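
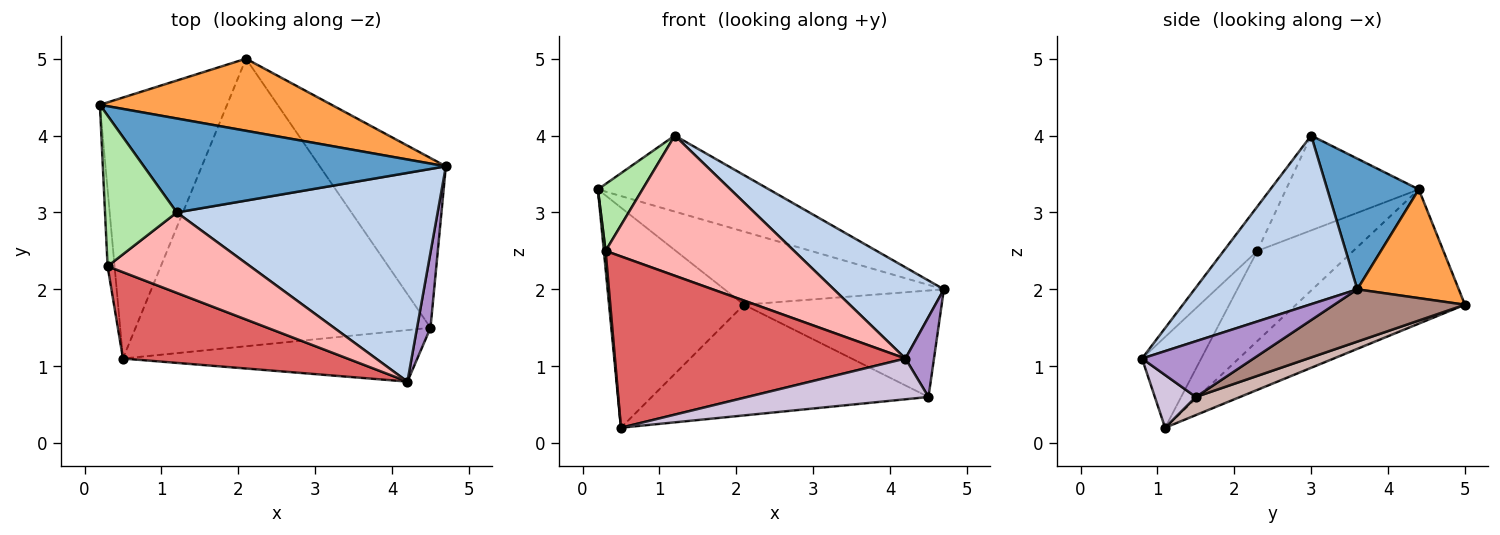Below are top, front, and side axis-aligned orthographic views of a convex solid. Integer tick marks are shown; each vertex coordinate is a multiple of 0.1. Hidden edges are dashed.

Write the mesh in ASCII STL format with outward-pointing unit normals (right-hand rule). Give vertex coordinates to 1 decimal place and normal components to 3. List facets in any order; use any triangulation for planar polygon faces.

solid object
 facet normal 0.319 0.596 0.737
  outer loop
   vertex 1.2 3.0 4.0
   vertex 4.7 3.6 2.0
   vertex 0.2 4.4 3.3
  endloop
 endfacet
 facet normal 0.510 -0.344 0.788
  outer loop
   vertex 4.2 0.8 1.1
   vertex 4.7 3.6 2.0
   vertex 1.2 3.0 4.0
  endloop
 endfacet
 facet normal 0.313 0.676 0.667
  outer loop
   vertex 2.1 5.0 1.8
   vertex 0.2 4.4 3.3
   vertex 4.7 3.6 2.0
  endloop
 endfacet
 facet normal -0.628 0.502 -0.595
  outer loop
   vertex 2.1 5.0 1.8
   vertex 0.5 1.1 0.2
   vertex 0.2 4.4 3.3
  endloop
 endfacet
 facet normal -0.997 -0.018 -0.077
  outer loop
   vertex 0.3 2.3 2.5
   vertex 0.2 4.4 3.3
   vertex 0.5 1.1 0.2
  endloop
 endfacet
 facet normal -0.770 -0.259 0.583
  outer loop
   vertex 0.3 2.3 2.5
   vertex 1.2 3.0 4.0
   vertex 0.2 4.4 3.3
  endloop
 endfacet
 facet normal -0.179 -0.879 0.443
  outer loop
   vertex 0.3 2.3 2.5
   vertex 0.5 1.1 0.2
   vertex 4.2 0.8 1.1
  endloop
 endfacet
 facet normal -0.153 -0.857 0.492
  outer loop
   vertex 0.3 2.3 2.5
   vertex 4.2 0.8 1.1
   vertex 1.2 3.0 4.0
  endloop
 endfacet
 facet normal 0.943 -0.242 0.228
  outer loop
   vertex 4.5 1.5 0.6
   vertex 4.7 3.6 2.0
   vertex 4.2 0.8 1.1
  endloop
 endfacet
 facet normal 0.139 -0.614 -0.777
  outer loop
   vertex 4.5 1.5 0.6
   vertex 4.2 0.8 1.1
   vertex 0.5 1.1 0.2
  endloop
 endfacet
 facet normal 0.331 0.501 -0.799
  outer loop
   vertex 4.5 1.5 0.6
   vertex 2.1 5.0 1.8
   vertex 4.7 3.6 2.0
  endloop
 endfacet
 facet normal 0.057 0.359 -0.932
  outer loop
   vertex 4.5 1.5 0.6
   vertex 0.5 1.1 0.2
   vertex 2.1 5.0 1.8
  endloop
 endfacet
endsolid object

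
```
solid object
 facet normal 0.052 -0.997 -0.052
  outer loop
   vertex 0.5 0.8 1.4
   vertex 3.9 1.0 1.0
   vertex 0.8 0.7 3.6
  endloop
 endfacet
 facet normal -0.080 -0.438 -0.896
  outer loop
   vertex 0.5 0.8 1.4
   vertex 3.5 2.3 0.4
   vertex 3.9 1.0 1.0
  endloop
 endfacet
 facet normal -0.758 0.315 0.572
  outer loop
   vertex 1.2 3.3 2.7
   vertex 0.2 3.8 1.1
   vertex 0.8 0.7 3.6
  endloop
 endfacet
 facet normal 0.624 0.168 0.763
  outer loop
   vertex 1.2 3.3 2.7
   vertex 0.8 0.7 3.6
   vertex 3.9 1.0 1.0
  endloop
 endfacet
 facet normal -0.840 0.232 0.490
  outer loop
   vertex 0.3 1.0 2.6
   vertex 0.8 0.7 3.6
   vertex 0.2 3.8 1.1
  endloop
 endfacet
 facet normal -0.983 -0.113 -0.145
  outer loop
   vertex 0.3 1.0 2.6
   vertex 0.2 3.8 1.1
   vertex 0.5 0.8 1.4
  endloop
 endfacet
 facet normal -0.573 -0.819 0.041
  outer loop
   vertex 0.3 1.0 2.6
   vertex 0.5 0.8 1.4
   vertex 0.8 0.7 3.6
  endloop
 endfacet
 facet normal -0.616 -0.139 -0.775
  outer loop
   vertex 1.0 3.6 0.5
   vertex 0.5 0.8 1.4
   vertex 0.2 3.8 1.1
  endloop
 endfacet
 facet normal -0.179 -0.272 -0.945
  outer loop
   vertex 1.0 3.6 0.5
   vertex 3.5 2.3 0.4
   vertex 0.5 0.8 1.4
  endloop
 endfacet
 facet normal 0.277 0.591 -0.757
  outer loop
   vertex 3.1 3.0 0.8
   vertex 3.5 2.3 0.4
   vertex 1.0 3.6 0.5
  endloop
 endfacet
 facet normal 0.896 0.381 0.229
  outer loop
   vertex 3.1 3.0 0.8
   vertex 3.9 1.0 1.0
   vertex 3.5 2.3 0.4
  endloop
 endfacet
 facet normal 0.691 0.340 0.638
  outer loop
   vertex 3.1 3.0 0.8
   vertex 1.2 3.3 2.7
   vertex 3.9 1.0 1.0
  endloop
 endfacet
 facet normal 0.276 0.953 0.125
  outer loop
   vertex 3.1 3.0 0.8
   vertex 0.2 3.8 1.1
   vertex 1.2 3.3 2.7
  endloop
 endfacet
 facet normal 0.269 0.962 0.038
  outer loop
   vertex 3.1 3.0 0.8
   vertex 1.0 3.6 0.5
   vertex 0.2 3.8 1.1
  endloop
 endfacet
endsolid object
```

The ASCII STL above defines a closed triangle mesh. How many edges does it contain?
21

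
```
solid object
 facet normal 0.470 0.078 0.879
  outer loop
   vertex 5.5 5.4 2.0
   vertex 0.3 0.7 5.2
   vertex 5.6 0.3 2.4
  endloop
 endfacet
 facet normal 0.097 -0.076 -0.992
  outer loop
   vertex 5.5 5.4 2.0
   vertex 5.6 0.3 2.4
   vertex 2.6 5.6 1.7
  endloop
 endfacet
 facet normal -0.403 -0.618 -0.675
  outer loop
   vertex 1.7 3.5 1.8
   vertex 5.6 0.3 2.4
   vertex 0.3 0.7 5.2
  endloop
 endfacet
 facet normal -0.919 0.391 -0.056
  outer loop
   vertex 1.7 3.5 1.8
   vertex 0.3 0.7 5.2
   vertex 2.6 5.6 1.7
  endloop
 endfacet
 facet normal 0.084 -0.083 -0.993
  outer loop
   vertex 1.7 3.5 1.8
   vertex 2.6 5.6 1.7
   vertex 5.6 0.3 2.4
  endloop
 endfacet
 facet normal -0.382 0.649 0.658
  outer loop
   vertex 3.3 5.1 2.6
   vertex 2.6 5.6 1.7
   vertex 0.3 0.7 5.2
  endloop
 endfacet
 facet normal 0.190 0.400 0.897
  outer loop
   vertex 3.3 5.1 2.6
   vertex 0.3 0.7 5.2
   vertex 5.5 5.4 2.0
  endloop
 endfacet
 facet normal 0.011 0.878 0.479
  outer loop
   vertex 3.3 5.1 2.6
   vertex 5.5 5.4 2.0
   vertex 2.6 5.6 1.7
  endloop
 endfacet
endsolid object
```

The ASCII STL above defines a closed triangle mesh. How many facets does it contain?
8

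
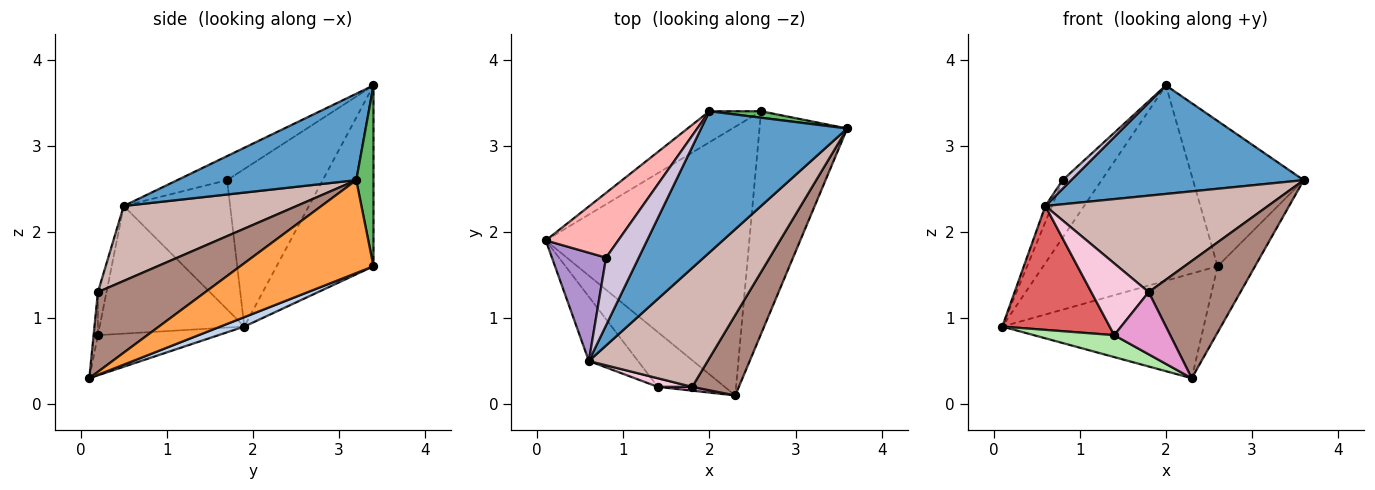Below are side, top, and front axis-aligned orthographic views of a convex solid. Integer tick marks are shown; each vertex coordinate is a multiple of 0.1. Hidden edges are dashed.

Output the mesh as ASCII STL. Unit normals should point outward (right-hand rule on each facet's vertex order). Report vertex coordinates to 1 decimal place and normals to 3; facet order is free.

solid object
 facet normal 0.425 -0.552 0.718
  outer loop
   vertex 0.6 0.5 2.3
   vertex 3.6 3.2 2.6
   vertex 2.0 3.4 3.7
  endloop
 endfacet
 facet normal 0.043 0.363 -0.931
  outer loop
   vertex 2.6 3.4 1.6
   vertex 2.3 0.1 0.3
   vertex 0.1 1.9 0.9
  endloop
 endfacet
 facet normal 0.713 0.200 -0.672
  outer loop
   vertex 2.6 3.4 1.6
   vertex 3.6 3.2 2.6
   vertex 2.3 0.1 0.3
  endloop
 endfacet
 facet normal -0.481 0.866 -0.137
  outer loop
   vertex 2.6 3.4 1.6
   vertex 0.1 1.9 0.9
   vertex 2.0 3.4 3.7
  endloop
 endfacet
 facet normal 0.154 0.987 0.044
  outer loop
   vertex 2.6 3.4 1.6
   vertex 2.0 3.4 3.7
   vertex 3.6 3.2 2.6
  endloop
 endfacet
 facet normal -0.487 -0.324 -0.811
  outer loop
   vertex 1.4 0.2 0.8
   vertex 0.1 1.9 0.9
   vertex 2.3 0.1 0.3
  endloop
 endfacet
 facet normal -0.767 -0.569 -0.295
  outer loop
   vertex 1.4 0.2 0.8
   vertex 0.6 0.5 2.3
   vertex 0.1 1.9 0.9
  endloop
 endfacet
 facet normal -0.852 0.348 0.392
  outer loop
   vertex 0.8 1.7 2.6
   vertex 2.0 3.4 3.7
   vertex 0.1 1.9 0.9
  endloop
 endfacet
 facet normal -0.921 0.057 0.386
  outer loop
   vertex 0.8 1.7 2.6
   vertex 0.1 1.9 0.9
   vertex 0.6 0.5 2.3
  endloop
 endfacet
 facet normal -0.590 -0.102 0.801
  outer loop
   vertex 0.8 1.7 2.6
   vertex 0.6 0.5 2.3
   vertex 2.0 3.4 3.7
  endloop
 endfacet
 facet normal 0.695 -0.593 0.407
  outer loop
   vertex 1.8 0.2 1.3
   vertex 2.3 0.1 0.3
   vertex 3.6 3.2 2.6
  endloop
 endfacet
 facet normal 0.440 -0.566 0.697
  outer loop
   vertex 1.8 0.2 1.3
   vertex 3.6 3.2 2.6
   vertex 0.6 0.5 2.3
  endloop
 endfacet
 facet normal -0.077 -0.995 0.061
  outer loop
   vertex 1.8 0.2 1.3
   vertex 1.4 0.2 0.8
   vertex 2.3 0.1 0.3
  endloop
 endfacet
 facet normal -0.147 -0.982 0.118
  outer loop
   vertex 1.8 0.2 1.3
   vertex 0.6 0.5 2.3
   vertex 1.4 0.2 0.8
  endloop
 endfacet
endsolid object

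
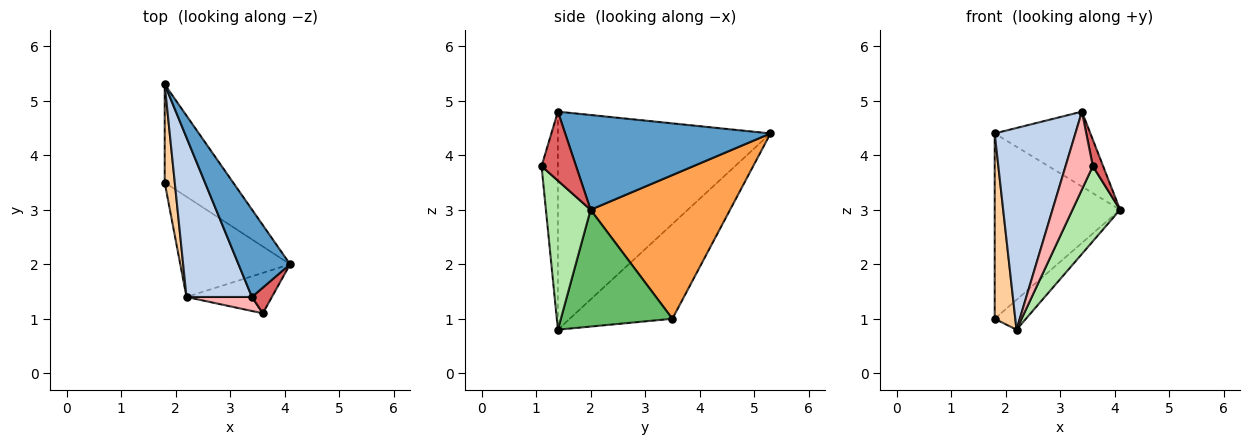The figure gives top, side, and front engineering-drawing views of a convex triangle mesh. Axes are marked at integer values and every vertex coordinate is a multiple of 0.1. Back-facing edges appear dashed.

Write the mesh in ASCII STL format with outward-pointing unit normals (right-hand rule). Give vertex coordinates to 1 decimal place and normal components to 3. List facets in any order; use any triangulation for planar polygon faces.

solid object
 facet normal 0.813 0.379 0.442
  outer loop
   vertex 3.4 1.4 4.8
   vertex 4.1 2.0 3.0
   vertex 1.8 5.3 4.4
  endloop
 endfacet
 facet normal -0.900 -0.342 0.270
  outer loop
   vertex 3.4 1.4 4.8
   vertex 1.8 5.3 4.4
   vertex 2.2 1.4 0.8
  endloop
 endfacet
 facet normal 0.701 0.630 -0.334
  outer loop
   vertex 1.8 3.5 1.0
   vertex 1.8 5.3 4.4
   vertex 4.1 2.0 3.0
  endloop
 endfacet
 facet normal -0.975 -0.196 0.104
  outer loop
   vertex 1.8 3.5 1.0
   vertex 2.2 1.4 0.8
   vertex 1.8 5.3 4.4
  endloop
 endfacet
 facet normal 0.714 0.200 -0.671
  outer loop
   vertex 1.8 3.5 1.0
   vertex 4.1 2.0 3.0
   vertex 2.2 1.4 0.8
  endloop
 endfacet
 facet normal 0.637 -0.679 -0.365
  outer loop
   vertex 3.6 1.1 3.8
   vertex 2.2 1.4 0.8
   vertex 4.1 2.0 3.0
  endloop
 endfacet
 facet normal 0.923 -0.275 0.267
  outer loop
   vertex 3.6 1.1 3.8
   vertex 4.1 2.0 3.0
   vertex 3.4 1.4 4.8
  endloop
 endfacet
 facet normal -0.508 -0.847 0.153
  outer loop
   vertex 3.6 1.1 3.8
   vertex 3.4 1.4 4.8
   vertex 2.2 1.4 0.8
  endloop
 endfacet
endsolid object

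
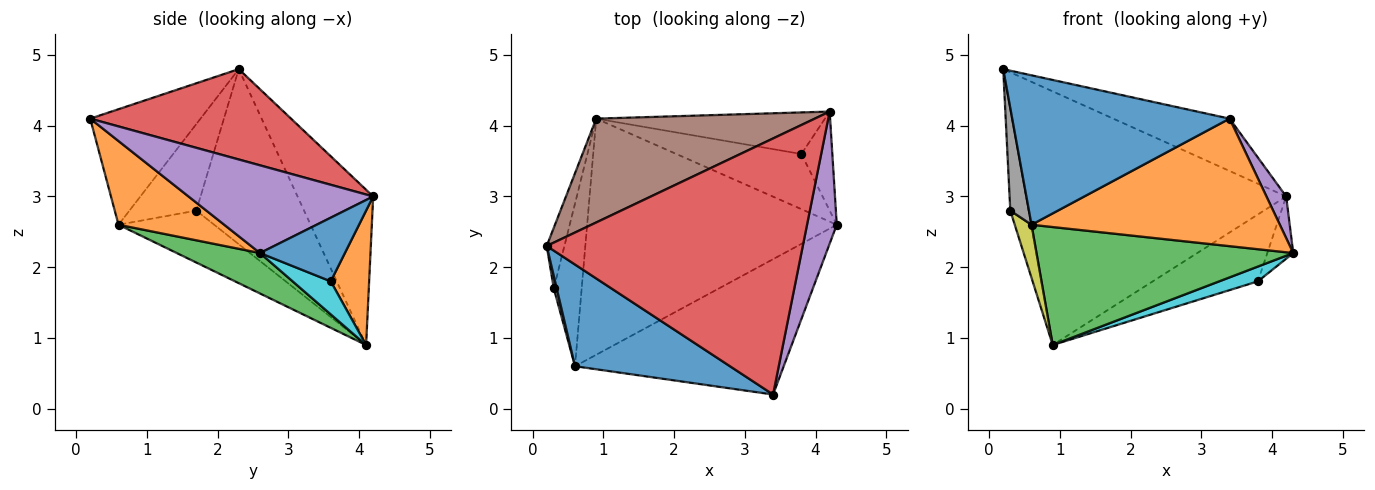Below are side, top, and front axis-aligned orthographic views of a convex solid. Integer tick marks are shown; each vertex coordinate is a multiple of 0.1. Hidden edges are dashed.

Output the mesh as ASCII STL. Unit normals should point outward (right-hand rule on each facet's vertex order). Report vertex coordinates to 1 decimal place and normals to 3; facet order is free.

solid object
 facet normal -0.387 -0.762 0.519
  outer loop
   vertex 0.6 0.6 2.6
   vertex 3.4 0.2 4.1
   vertex 0.2 2.3 4.8
  endloop
 endfacet
 facet normal 0.280 -0.658 -0.699
  outer loop
   vertex 0.6 0.6 2.6
   vertex 4.3 2.6 2.2
   vertex 3.4 0.2 4.1
  endloop
 endfacet
 facet normal 0.143 -0.442 -0.885
  outer loop
   vertex 0.6 0.6 2.6
   vertex 0.9 4.1 0.9
   vertex 4.3 2.6 2.2
  endloop
 endfacet
 facet normal 0.327 0.189 0.926
  outer loop
   vertex 4.2 4.2 3.0
   vertex 0.2 2.3 4.8
   vertex 3.4 0.2 4.1
  endloop
 endfacet
 facet normal 0.942 -0.101 0.319
  outer loop
   vertex 4.2 4.2 3.0
   vertex 3.4 0.2 4.1
   vertex 4.3 2.6 2.2
  endloop
 endfacet
 facet normal -0.260 0.894 0.366
  outer loop
   vertex 4.2 4.2 3.0
   vertex 0.9 4.1 0.9
   vertex 0.2 2.3 4.8
  endloop
 endfacet
 facet normal -0.981 0.167 -0.099
  outer loop
   vertex 0.3 1.7 2.8
   vertex 0.2 2.3 4.8
   vertex 0.9 4.1 0.9
  endloop
 endfacet
 facet normal -0.963 -0.268 0.032
  outer loop
   vertex 0.3 1.7 2.8
   vertex 0.6 0.6 2.6
   vertex 0.2 2.3 4.8
  endloop
 endfacet
 facet normal -0.871 -0.152 -0.468
  outer loop
   vertex 0.3 1.7 2.8
   vertex 0.9 4.1 0.9
   vertex 0.6 0.6 2.6
  endloop
 endfacet
 facet normal 0.247 -0.251 -0.936
  outer loop
   vertex 3.8 3.6 1.8
   vertex 4.3 2.6 2.2
   vertex 0.9 4.1 0.9
  endloop
 endfacet
 facet normal 0.867 0.265 -0.422
  outer loop
   vertex 3.8 3.6 1.8
   vertex 4.2 4.2 3.0
   vertex 4.3 2.6 2.2
  endloop
 endfacet
 facet normal 0.296 0.811 -0.504
  outer loop
   vertex 3.8 3.6 1.8
   vertex 0.9 4.1 0.9
   vertex 4.2 4.2 3.0
  endloop
 endfacet
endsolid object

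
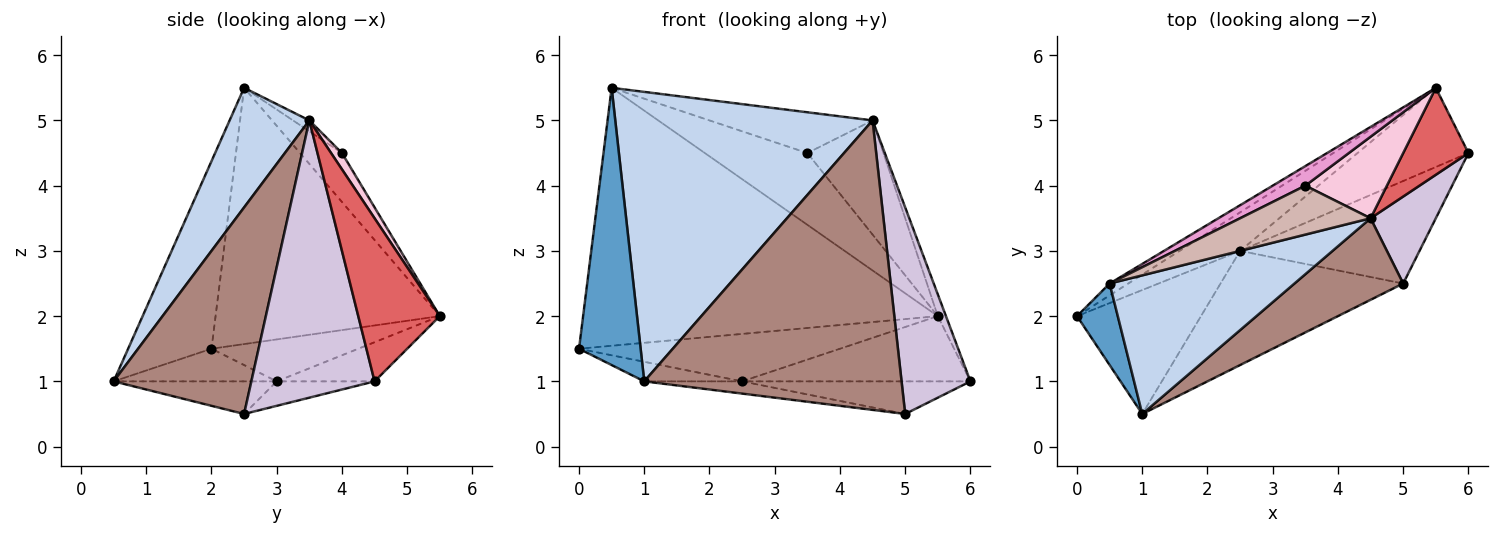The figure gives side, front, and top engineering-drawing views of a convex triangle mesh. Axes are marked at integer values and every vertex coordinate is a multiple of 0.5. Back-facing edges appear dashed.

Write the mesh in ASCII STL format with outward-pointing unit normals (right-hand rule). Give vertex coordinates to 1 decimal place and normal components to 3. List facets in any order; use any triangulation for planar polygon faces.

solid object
 facet normal -0.792 -0.586 0.172
  outer loop
   vertex 0.5 2.5 5.5
   vertex 0.0 2.0 1.5
   vertex 1.0 0.5 1.0
  endloop
 endfacet
 facet normal 0.269 -0.869 0.416
  outer loop
   vertex 4.5 3.5 5.0
   vertex 0.5 2.5 5.5
   vertex 1.0 0.5 1.0
  endloop
 endfacet
 facet normal -0.252 0.151 -0.956
  outer loop
   vertex 2.5 3.0 1.0
   vertex 1.0 0.5 1.0
   vertex 0.0 2.0 1.5
  endloop
 endfacet
 facet normal -0.534 0.845 -0.039
  outer loop
   vertex 5.5 5.5 2.0
   vertex 0.0 2.0 1.5
   vertex 0.5 2.5 5.5
  endloop
 endfacet
 facet normal -0.400 0.711 -0.578
  outer loop
   vertex 5.5 5.5 2.0
   vertex 2.5 3.0 1.0
   vertex 0.0 2.0 1.5
  endloop
 endfacet
 facet normal -0.263 0.613 -0.745
  outer loop
   vertex 5.5 5.5 2.0
   vertex 6.0 4.5 1.0
   vertex 2.5 3.0 1.0
  endloop
 endfacet
 facet normal 0.925 0.092 0.370
  outer loop
   vertex 5.5 5.5 2.0
   vertex 4.5 3.5 5.0
   vertex 6.0 4.5 1.0
  endloop
 endfacet
 facet normal -0.129 0.301 -0.945
  outer loop
   vertex 5.0 2.5 0.5
   vertex 2.5 3.0 1.0
   vertex 6.0 4.5 1.0
  endloop
 endfacet
 facet normal -0.175 0.105 -0.979
  outer loop
   vertex 5.0 2.5 0.5
   vertex 1.0 0.5 1.0
   vertex 2.5 3.0 1.0
  endloop
 endfacet
 facet normal 0.855 -0.478 0.201
  outer loop
   vertex 5.0 2.5 0.5
   vertex 6.0 4.5 1.0
   vertex 4.5 3.5 5.0
  endloop
 endfacet
 facet normal 0.458 -0.856 0.241
  outer loop
   vertex 5.0 2.5 0.5
   vertex 4.5 3.5 5.0
   vertex 1.0 0.5 1.0
  endloop
 endfacet
 facet normal -0.064 0.639 0.767
  outer loop
   vertex 3.5 4.0 4.5
   vertex 0.5 2.5 5.5
   vertex 4.5 3.5 5.0
  endloop
 endfacet
 facet normal -0.367 0.897 0.245
  outer loop
   vertex 3.5 4.0 4.5
   vertex 5.5 5.5 2.0
   vertex 0.5 2.5 5.5
  endloop
 endfacet
 facet normal 0.115 0.808 0.577
  outer loop
   vertex 3.5 4.0 4.5
   vertex 4.5 3.5 5.0
   vertex 5.5 5.5 2.0
  endloop
 endfacet
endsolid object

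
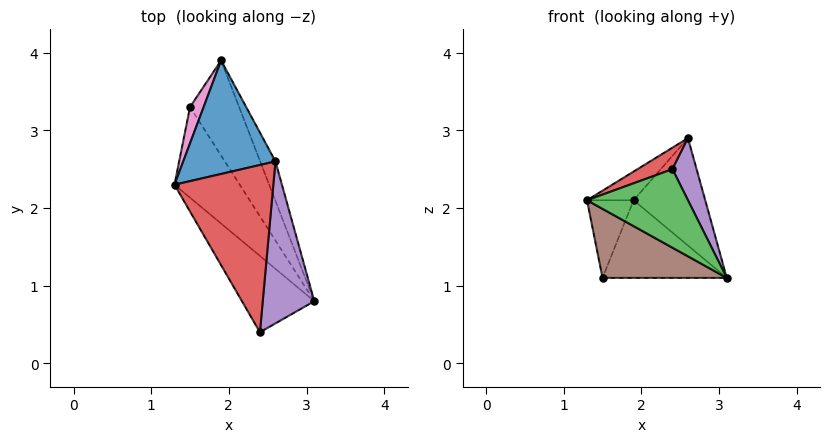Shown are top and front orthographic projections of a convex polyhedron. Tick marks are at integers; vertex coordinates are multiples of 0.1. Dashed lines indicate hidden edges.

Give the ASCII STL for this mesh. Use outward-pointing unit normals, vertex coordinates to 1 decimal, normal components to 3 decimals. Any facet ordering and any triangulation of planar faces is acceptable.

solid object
 facet normal -0.547 0.205 0.812
  outer loop
   vertex 2.6 2.6 2.9
   vertex 1.9 3.9 2.1
   vertex 1.3 2.3 2.1
  endloop
 endfacet
 facet normal 0.906 0.398 -0.146
  outer loop
   vertex 2.6 2.6 2.9
   vertex 3.1 0.8 1.1
   vertex 1.9 3.9 2.1
  endloop
 endfacet
 facet normal -0.702 -0.511 -0.497
  outer loop
   vertex 2.4 0.4 2.5
   vertex 1.3 2.3 2.1
   vertex 3.1 0.8 1.1
  endloop
 endfacet
 facet normal -0.502 -0.110 0.858
  outer loop
   vertex 2.4 0.4 2.5
   vertex 2.6 2.6 2.9
   vertex 1.3 2.3 2.1
  endloop
 endfacet
 facet normal 0.901 -0.156 0.406
  outer loop
   vertex 2.4 0.4 2.5
   vertex 3.1 0.8 1.1
   vertex 2.6 2.6 2.9
  endloop
 endfacet
 facet normal -0.688 -0.440 -0.578
  outer loop
   vertex 1.5 3.3 1.1
   vertex 3.1 0.8 1.1
   vertex 1.3 2.3 2.1
  endloop
 endfacet
 facet normal -0.924 0.347 0.162
  outer loop
   vertex 1.5 3.3 1.1
   vertex 1.3 2.3 2.1
   vertex 1.9 3.9 2.1
  endloop
 endfacet
 facet normal 0.703 0.450 -0.551
  outer loop
   vertex 1.5 3.3 1.1
   vertex 1.9 3.9 2.1
   vertex 3.1 0.8 1.1
  endloop
 endfacet
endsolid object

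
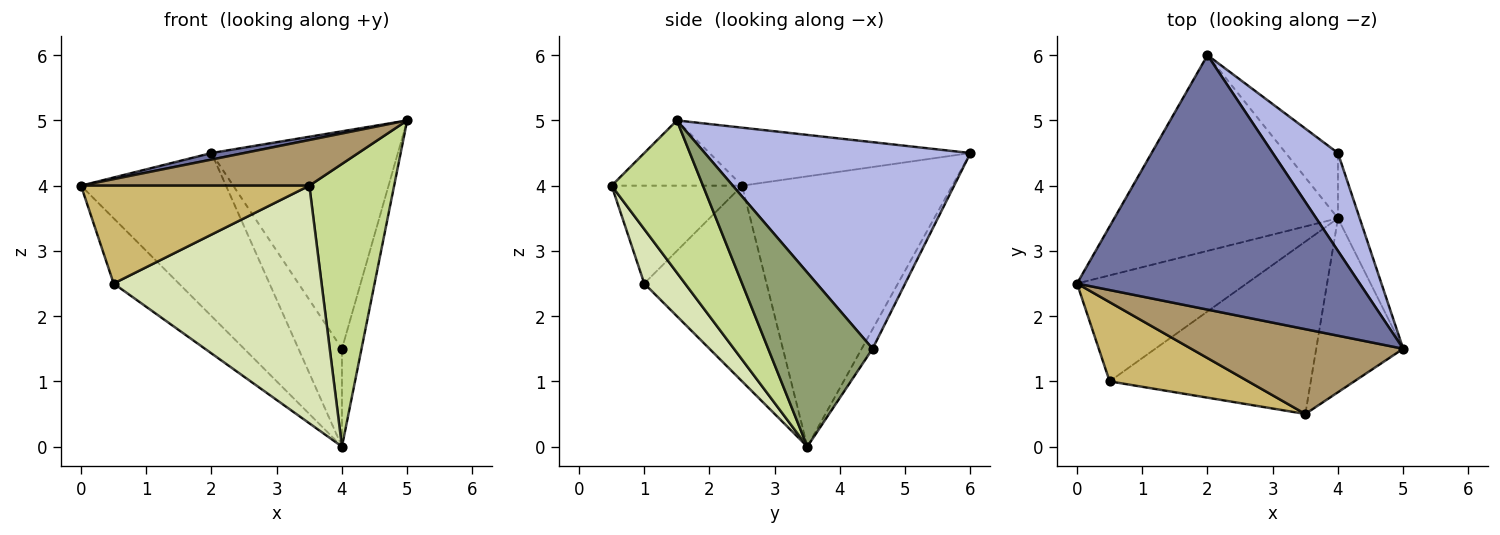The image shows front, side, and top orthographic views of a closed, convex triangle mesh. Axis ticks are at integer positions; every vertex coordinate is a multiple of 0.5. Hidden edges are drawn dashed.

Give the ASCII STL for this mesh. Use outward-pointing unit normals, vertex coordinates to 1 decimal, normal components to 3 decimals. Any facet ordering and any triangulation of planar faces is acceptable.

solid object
 facet normal -0.201 -0.025 0.979
  outer loop
   vertex 2.0 6.0 4.5
   vertex 0.0 2.5 4.0
   vertex 5.0 1.5 5.0
  endloop
 endfacet
 facet normal -0.680 0.469 -0.563
  outer loop
   vertex 4.0 3.5 0.0
   vertex 0.0 2.5 4.0
   vertex 2.0 6.0 4.5
  endloop
 endfacet
 facet normal -0.701 0.374 -0.607
  outer loop
   vertex 0.5 1.0 2.5
   vertex 0.0 2.5 4.0
   vertex 4.0 3.5 0.0
  endloop
 endfacet
 facet normal 0.793 0.556 0.250
  outer loop
   vertex 4.0 4.5 1.5
   vertex 2.0 6.0 4.5
   vertex 5.0 1.5 5.0
  endloop
 endfacet
 facet normal 0.976 0.183 -0.122
  outer loop
   vertex 4.0 4.5 1.5
   vertex 5.0 1.5 5.0
   vertex 4.0 3.5 0.0
  endloop
 endfacet
 facet normal -0.204 0.815 -0.543
  outer loop
   vertex 4.0 4.5 1.5
   vertex 4.0 3.5 0.0
   vertex 2.0 6.0 4.5
  endloop
 endfacet
 facet normal 0.676 -0.628 -0.386
  outer loop
   vertex 3.5 0.5 4.0
   vertex 4.0 3.5 0.0
   vertex 5.0 1.5 5.0
  endloop
 endfacet
 facet normal 0.157 -0.799 -0.580
  outer loop
   vertex 3.5 0.5 4.0
   vertex 0.5 1.0 2.5
   vertex 4.0 3.5 0.0
  endloop
 endfacet
 facet normal -0.261 -0.458 0.850
  outer loop
   vertex 3.5 0.5 4.0
   vertex 5.0 1.5 5.0
   vertex 0.0 2.5 4.0
  endloop
 endfacet
 facet normal -0.406 -0.710 0.575
  outer loop
   vertex 3.5 0.5 4.0
   vertex 0.0 2.5 4.0
   vertex 0.5 1.0 2.5
  endloop
 endfacet
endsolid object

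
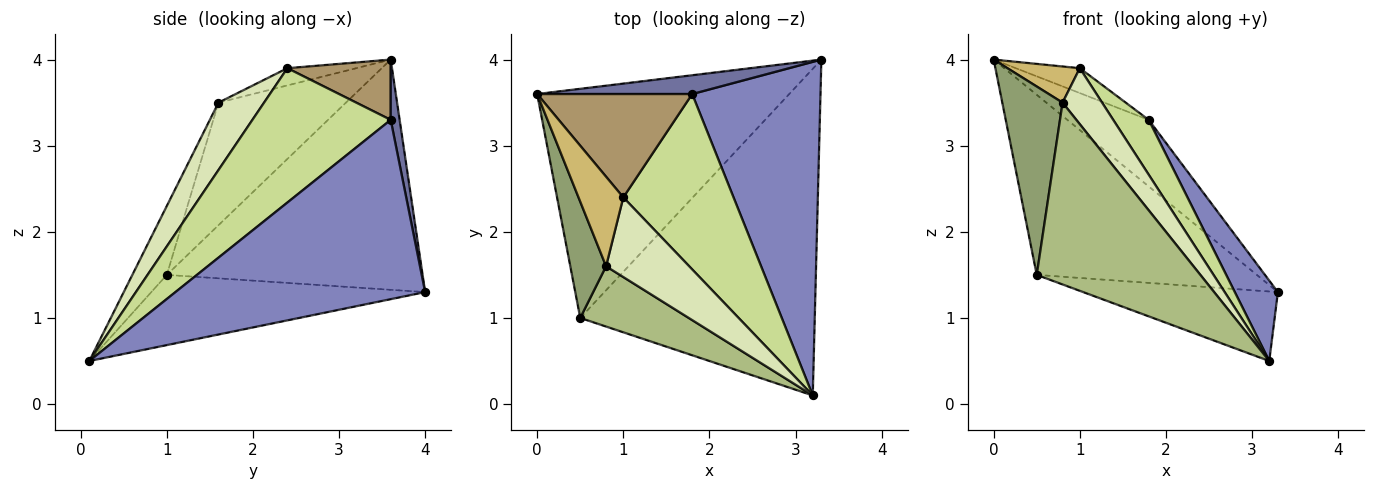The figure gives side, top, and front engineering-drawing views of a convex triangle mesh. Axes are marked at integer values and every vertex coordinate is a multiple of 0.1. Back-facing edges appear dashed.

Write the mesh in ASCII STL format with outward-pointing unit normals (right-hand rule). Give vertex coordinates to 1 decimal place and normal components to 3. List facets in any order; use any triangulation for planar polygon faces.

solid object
 facet normal 0.105 0.957 0.270
  outer loop
   vertex 1.8 3.6 3.3
   vertex 3.3 4.0 1.3
   vertex 0.0 3.6 4.0
  endloop
 endfacet
 facet normal 0.805 -0.139 0.576
  outer loop
   vertex 1.8 3.6 3.3
   vertex 3.2 0.1 0.5
   vertex 3.3 4.0 1.3
  endloop
 endfacet
 facet normal -0.583 0.502 -0.639
  outer loop
   vertex 0.5 1.0 1.5
   vertex 0.0 3.6 4.0
   vertex 3.3 4.0 1.3
  endloop
 endfacet
 facet normal -0.281 0.200 -0.939
  outer loop
   vertex 0.5 1.0 1.5
   vertex 3.3 4.0 1.3
   vertex 3.2 0.1 0.5
  endloop
 endfacet
 facet normal -0.874 -0.413 0.255
  outer loop
   vertex 0.8 1.6 3.5
   vertex 0.0 3.6 4.0
   vertex 0.5 1.0 1.5
  endloop
 endfacet
 facet normal -0.196 -0.931 0.309
  outer loop
   vertex 0.8 1.6 3.5
   vertex 0.5 1.0 1.5
   vertex 3.2 0.1 0.5
  endloop
 endfacet
 facet normal 0.758 -0.194 0.622
  outer loop
   vertex 1.0 2.4 3.9
   vertex 3.2 0.1 0.5
   vertex 1.8 3.6 3.3
  endloop
 endfacet
 facet normal 0.553 -0.479 0.682
  outer loop
   vertex 1.0 2.4 3.9
   vertex 0.8 1.6 3.5
   vertex 3.2 0.1 0.5
  endloop
 endfacet
 facet normal 0.354 0.219 0.909
  outer loop
   vertex 1.0 2.4 3.9
   vertex 1.8 3.6 3.3
   vertex 0.0 3.6 4.0
  endloop
 endfacet
 facet normal -0.336 -0.353 0.873
  outer loop
   vertex 1.0 2.4 3.9
   vertex 0.0 3.6 4.0
   vertex 0.8 1.6 3.5
  endloop
 endfacet
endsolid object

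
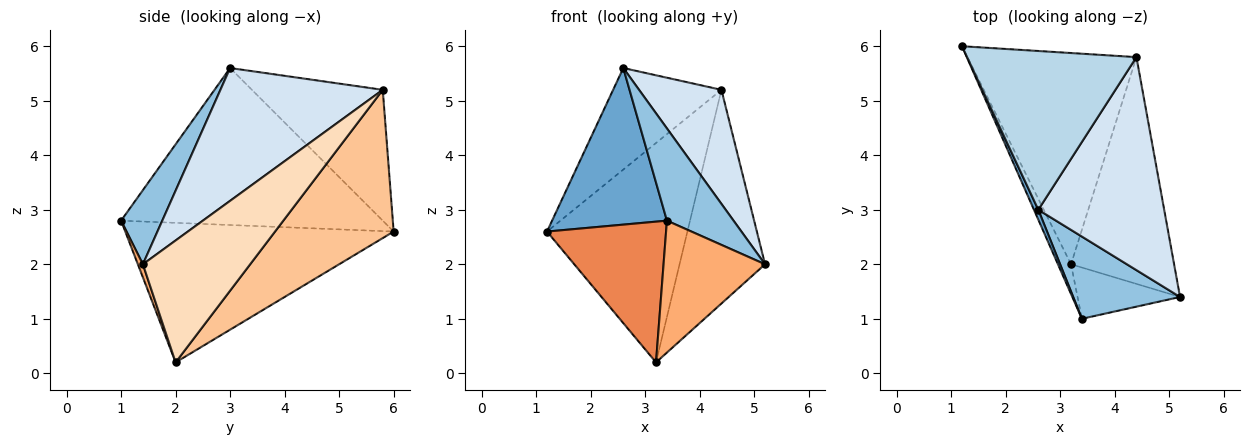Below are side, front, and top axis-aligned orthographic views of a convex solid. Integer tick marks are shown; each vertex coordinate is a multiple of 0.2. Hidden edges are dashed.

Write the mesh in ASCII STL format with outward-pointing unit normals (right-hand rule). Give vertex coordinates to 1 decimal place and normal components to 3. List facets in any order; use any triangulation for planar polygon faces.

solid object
 facet normal -0.915 -0.402 0.025
  outer loop
   vertex 2.6 3.0 5.6
   vertex 1.2 6.0 2.6
   vertex 3.4 1.0 2.8
  endloop
 endfacet
 facet normal 0.419 -0.678 0.604
  outer loop
   vertex 2.6 3.0 5.6
   vertex 3.4 1.0 2.8
   vertex 5.2 1.4 2.0
  endloop
 endfacet
 facet normal -0.545 0.452 0.706
  outer loop
   vertex 4.4 5.8 5.2
   vertex 1.2 6.0 2.6
   vertex 2.6 3.0 5.6
  endloop
 endfacet
 facet normal 0.681 -0.346 0.646
  outer loop
   vertex 4.4 5.8 5.2
   vertex 2.6 3.0 5.6
   vertex 5.2 1.4 2.0
  endloop
 endfacet
 facet normal -0.911 -0.404 -0.085
  outer loop
   vertex 3.2 2.0 0.2
   vertex 3.4 1.0 2.8
   vertex 1.2 6.0 2.6
  endloop
 endfacet
 facet normal 0.046 -0.931 -0.362
  outer loop
   vertex 3.2 2.0 0.2
   vertex 5.2 1.4 2.0
   vertex 3.4 1.0 2.8
  endloop
 endfacet
 facet normal 0.520 0.615 -0.592
  outer loop
   vertex 3.2 2.0 0.2
   vertex 1.2 6.0 2.6
   vertex 4.4 5.8 5.2
  endloop
 endfacet
 facet normal 0.652 0.520 -0.552
  outer loop
   vertex 3.2 2.0 0.2
   vertex 4.4 5.8 5.2
   vertex 5.2 1.4 2.0
  endloop
 endfacet
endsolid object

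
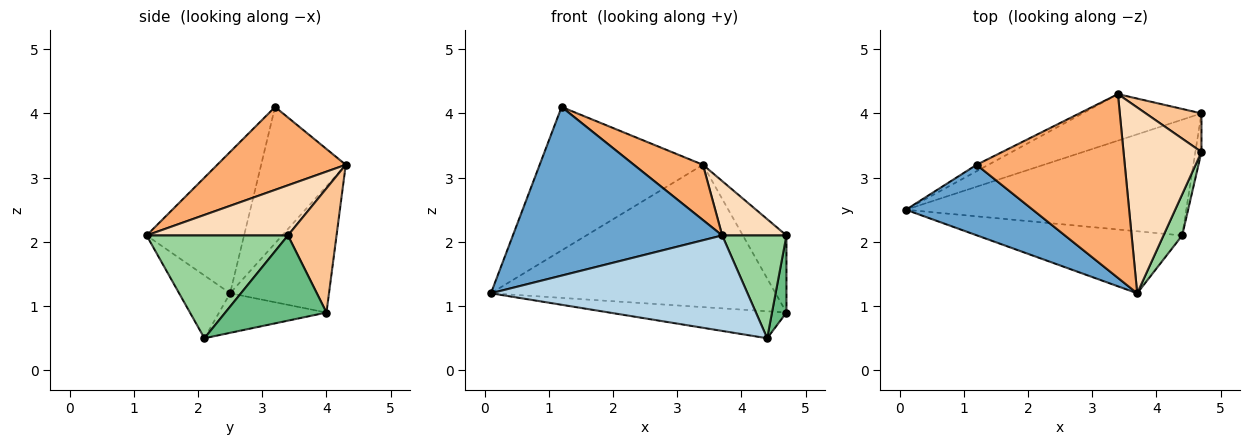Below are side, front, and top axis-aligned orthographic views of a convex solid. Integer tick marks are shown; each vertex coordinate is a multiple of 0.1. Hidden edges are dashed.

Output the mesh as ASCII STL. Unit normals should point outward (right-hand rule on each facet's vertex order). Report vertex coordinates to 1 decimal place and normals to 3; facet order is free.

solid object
 facet normal -0.395 -0.848 0.354
  outer loop
   vertex 1.2 3.2 4.1
   vertex 0.1 2.5 1.2
   vertex 3.7 1.2 2.1
  endloop
 endfacet
 facet normal -0.136 0.225 -0.965
  outer loop
   vertex 4.4 2.1 0.5
   vertex 0.1 2.5 1.2
   vertex 4.7 4.0 0.9
  endloop
 endfacet
 facet normal -0.164 -0.827 -0.537
  outer loop
   vertex 4.4 2.1 0.5
   vertex 3.7 1.2 2.1
   vertex 0.1 2.5 1.2
  endloop
 endfacet
 facet normal -0.314 0.903 -0.295
  outer loop
   vertex 3.4 4.3 3.2
   vertex 4.7 4.0 0.9
   vertex 0.1 2.5 1.2
  endloop
 endfacet
 facet normal -0.460 0.887 -0.040
  outer loop
   vertex 3.4 4.3 3.2
   vertex 0.1 2.5 1.2
   vertex 1.2 3.2 4.1
  endloop
 endfacet
 facet normal 0.472 -0.254 0.844
  outer loop
   vertex 3.4 4.3 3.2
   vertex 1.2 3.2 4.1
   vertex 3.7 1.2 2.1
  endloop
 endfacet
 facet normal 0.706 0.633 0.317
  outer loop
   vertex 4.7 3.4 2.1
   vertex 4.7 4.0 0.9
   vertex 3.4 4.3 3.2
  endloop
 endfacet
 facet normal 0.526 -0.239 0.817
  outer loop
   vertex 4.7 3.4 2.1
   vertex 3.4 4.3 3.2
   vertex 3.7 1.2 2.1
  endloop
 endfacet
 facet normal 0.987 -0.141 -0.071
  outer loop
   vertex 4.7 3.4 2.1
   vertex 4.4 2.1 0.5
   vertex 4.7 4.0 0.9
  endloop
 endfacet
 facet normal 0.898 -0.408 0.163
  outer loop
   vertex 4.7 3.4 2.1
   vertex 3.7 1.2 2.1
   vertex 4.4 2.1 0.5
  endloop
 endfacet
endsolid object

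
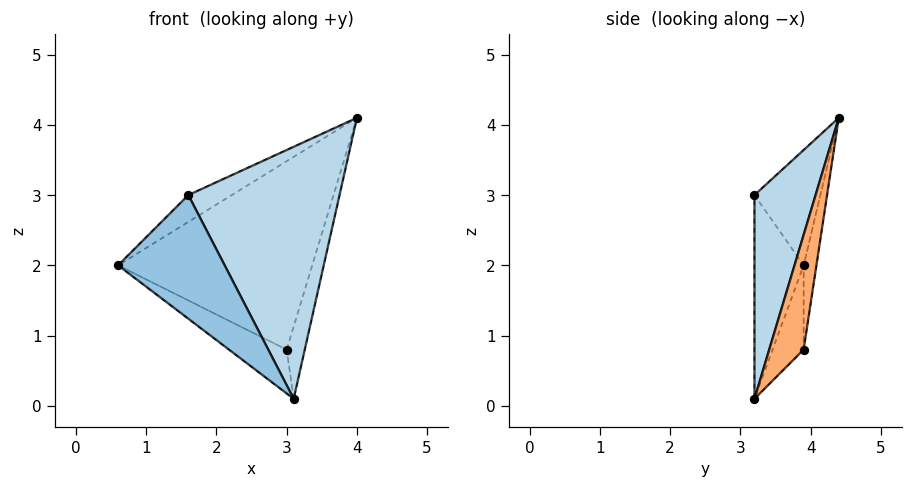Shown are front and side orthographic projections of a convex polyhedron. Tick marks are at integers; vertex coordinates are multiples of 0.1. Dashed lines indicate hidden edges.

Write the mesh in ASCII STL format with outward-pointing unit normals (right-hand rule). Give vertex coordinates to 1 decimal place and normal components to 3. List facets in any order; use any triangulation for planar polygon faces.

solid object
 facet normal -0.529 0.349 0.773
  outer loop
   vertex 1.6 3.2 3.0
   vertex 4.0 4.4 4.1
   vertex 0.6 3.9 2.0
  endloop
 endfacet
 facet normal -0.409 -0.887 -0.212
  outer loop
   vertex 1.6 3.2 3.0
   vertex 0.6 3.9 2.0
   vertex 3.1 3.2 0.1
  endloop
 endfacet
 facet normal 0.368 -0.910 0.190
  outer loop
   vertex 1.6 3.2 3.0
   vertex 3.1 3.2 0.1
   vertex 4.0 4.4 4.1
  endloop
 endfacet
 facet normal -0.065 0.989 -0.130
  outer loop
   vertex 3.0 3.9 0.8
   vertex 0.6 3.9 2.0
   vertex 4.0 4.4 4.1
  endloop
 endfacet
 facet normal -0.344 0.639 -0.688
  outer loop
   vertex 3.0 3.9 0.8
   vertex 3.1 3.2 0.1
   vertex 0.6 3.9 2.0
  endloop
 endfacet
 facet normal 0.838 0.441 -0.321
  outer loop
   vertex 3.0 3.9 0.8
   vertex 4.0 4.4 4.1
   vertex 3.1 3.2 0.1
  endloop
 endfacet
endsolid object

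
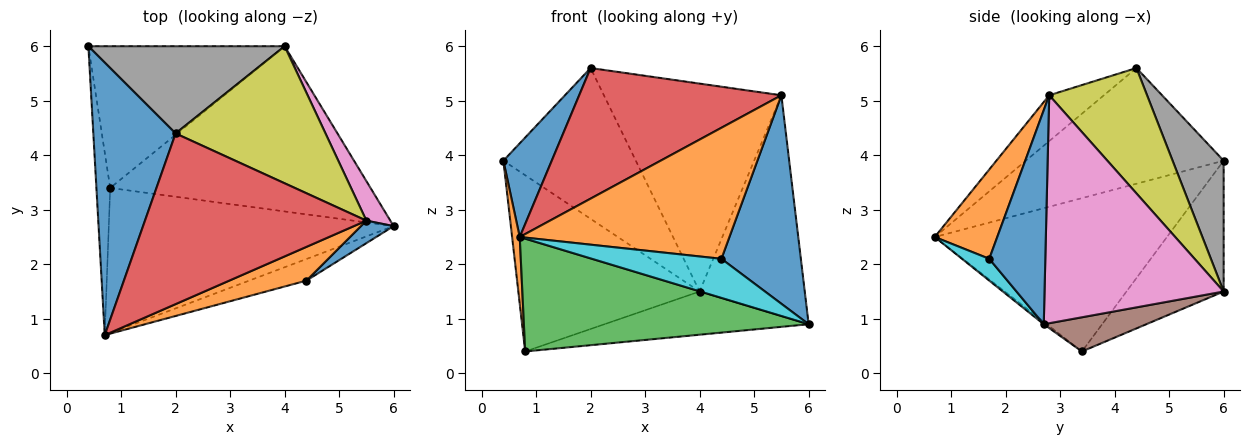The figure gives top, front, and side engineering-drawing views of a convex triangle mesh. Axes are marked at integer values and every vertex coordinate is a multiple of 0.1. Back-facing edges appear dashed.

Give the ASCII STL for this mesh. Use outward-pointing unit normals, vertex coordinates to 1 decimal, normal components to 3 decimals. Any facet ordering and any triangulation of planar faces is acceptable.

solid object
 facet normal -0.799 -0.195 0.568
  outer loop
   vertex 2.0 4.4 5.6
   vertex 0.4 6.0 3.9
   vertex 0.7 0.7 2.5
  endloop
 endfacet
 facet normal -0.995 -0.033 -0.089
  outer loop
   vertex 0.8 3.4 0.4
   vertex 0.7 0.7 2.5
   vertex 0.4 6.0 3.9
  endloop
 endfacet
 facet normal -0.007 -0.614 -0.789
  outer loop
   vertex 0.8 3.4 0.4
   vertex 6.0 2.7 0.9
   vertex 0.7 0.7 2.5
  endloop
 endfacet
 facet normal -0.162 -0.600 0.784
  outer loop
   vertex 5.5 2.8 5.1
   vertex 2.0 4.4 5.6
   vertex 0.7 0.7 2.5
  endloop
 endfacet
 facet normal -0.385 0.719 -0.578
  outer loop
   vertex 4.0 6.0 1.5
   vertex 0.8 3.4 0.4
   vertex 0.4 6.0 3.9
  endloop
 endfacet
 facet normal 0.126 0.251 -0.960
  outer loop
   vertex 4.0 6.0 1.5
   vertex 6.0 2.7 0.9
   vertex 0.8 3.4 0.4
  endloop
 endfacet
 facet normal 0.859 0.504 0.090
  outer loop
   vertex 4.0 6.0 1.5
   vertex 5.5 2.8 5.1
   vertex 6.0 2.7 0.9
  endloop
 endfacet
 facet normal 0.317 0.821 0.475
  outer loop
   vertex 4.0 6.0 1.5
   vertex 0.4 6.0 3.9
   vertex 2.0 4.4 5.6
  endloop
 endfacet
 facet normal 0.418 0.758 0.500
  outer loop
   vertex 4.0 6.0 1.5
   vertex 2.0 4.4 5.6
   vertex 5.5 2.8 5.1
  endloop
 endfacet
 facet normal 0.181 -0.861 -0.476
  outer loop
   vertex 4.4 1.7 2.1
   vertex 0.7 0.7 2.5
   vertex 6.0 2.7 0.9
  endloop
 endfacet
 facet normal 0.574 -0.814 0.088
  outer loop
   vertex 4.4 1.7 2.1
   vertex 6.0 2.7 0.9
   vertex 5.5 2.8 5.1
  endloop
 endfacet
 facet normal 0.277 -0.930 0.239
  outer loop
   vertex 4.4 1.7 2.1
   vertex 5.5 2.8 5.1
   vertex 0.7 0.7 2.5
  endloop
 endfacet
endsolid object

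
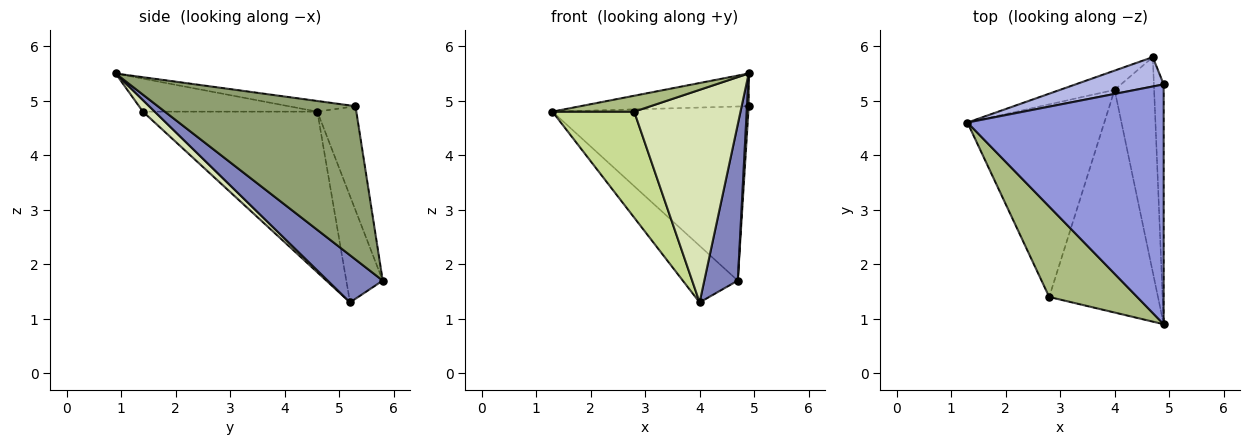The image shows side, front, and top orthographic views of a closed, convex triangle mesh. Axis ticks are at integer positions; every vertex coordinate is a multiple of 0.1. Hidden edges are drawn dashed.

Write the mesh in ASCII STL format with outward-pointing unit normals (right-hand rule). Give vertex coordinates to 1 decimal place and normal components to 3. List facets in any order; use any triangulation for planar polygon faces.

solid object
 facet normal -0.532 0.802 -0.273
  outer loop
   vertex 4.0 5.2 1.3
   vertex 1.3 4.6 4.8
   vertex 4.7 5.8 1.7
  endloop
 endfacet
 facet normal 0.695 -0.423 -0.582
  outer loop
   vertex 4.0 5.2 1.3
   vertex 4.7 5.8 1.7
   vertex 4.9 0.9 5.5
  endloop
 endfacet
 facet normal -0.054 0.135 0.989
  outer loop
   vertex 4.9 5.3 4.9
   vertex 1.3 4.6 4.8
   vertex 4.9 0.9 5.5
  endloop
 endfacet
 facet normal -0.193 0.968 0.163
  outer loop
   vertex 4.9 5.3 4.9
   vertex 4.7 5.8 1.7
   vertex 1.3 4.6 4.8
  endloop
 endfacet
 facet normal 0.998 -0.009 -0.064
  outer loop
   vertex 4.9 5.3 4.9
   vertex 4.9 0.9 5.5
   vertex 4.7 5.8 1.7
  endloop
 endfacet
 facet normal -0.347 -0.162 0.924
  outer loop
   vertex 2.8 1.4 4.8
   vertex 4.9 0.9 5.5
   vertex 1.3 4.6 4.8
  endloop
 endfacet
 facet normal -0.717 -0.336 -0.611
  outer loop
   vertex 2.8 1.4 4.8
   vertex 1.3 4.6 4.8
   vertex 4.0 5.2 1.3
  endloop
 endfacet
 facet normal 0.076 -0.688 -0.721
  outer loop
   vertex 2.8 1.4 4.8
   vertex 4.0 5.2 1.3
   vertex 4.9 0.9 5.5
  endloop
 endfacet
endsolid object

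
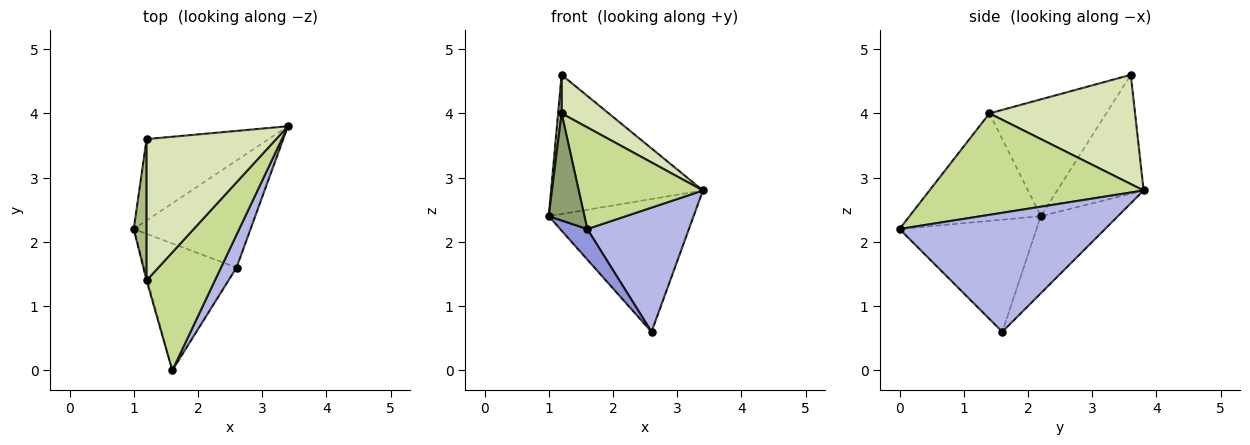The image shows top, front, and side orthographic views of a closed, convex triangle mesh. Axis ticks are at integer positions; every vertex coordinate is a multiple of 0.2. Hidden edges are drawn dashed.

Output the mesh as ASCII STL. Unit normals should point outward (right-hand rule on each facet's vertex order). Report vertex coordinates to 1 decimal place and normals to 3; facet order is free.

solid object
 facet normal -0.441 0.775 -0.453
  outer loop
   vertex 1.2 3.6 4.6
   vertex 3.4 3.8 2.8
   vertex 1.0 2.2 2.4
  endloop
 endfacet
 facet normal -0.383 0.719 -0.580
  outer loop
   vertex 2.6 1.6 0.6
   vertex 1.0 2.2 2.4
   vertex 3.4 3.8 2.8
  endloop
 endfacet
 facet normal -0.763 -0.151 -0.628
  outer loop
   vertex 2.6 1.6 0.6
   vertex 1.6 0.0 2.2
   vertex 1.0 2.2 2.4
  endloop
 endfacet
 facet normal 0.890 -0.440 0.116
  outer loop
   vertex 2.6 1.6 0.6
   vertex 3.4 3.8 2.8
   vertex 1.6 0.0 2.2
  endloop
 endfacet
 facet normal -0.965 -0.262 -0.010
  outer loop
   vertex 1.2 1.4 4.0
   vertex 1.0 2.2 2.4
   vertex 1.6 0.0 2.2
  endloop
 endfacet
 facet normal -0.994 -0.030 0.109
  outer loop
   vertex 1.2 1.4 4.0
   vertex 1.2 3.6 4.6
   vertex 1.0 2.2 2.4
  endloop
 endfacet
 facet normal 0.747 -0.434 0.503
  outer loop
   vertex 1.2 1.4 4.0
   vertex 1.6 0.0 2.2
   vertex 3.4 3.8 2.8
  endloop
 endfacet
 facet normal 0.631 -0.204 0.748
  outer loop
   vertex 1.2 1.4 4.0
   vertex 3.4 3.8 2.8
   vertex 1.2 3.6 4.6
  endloop
 endfacet
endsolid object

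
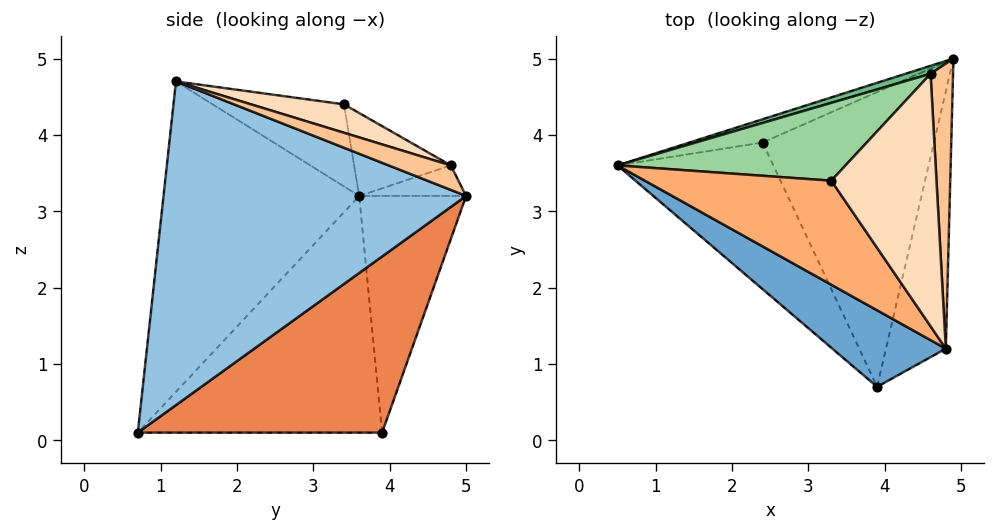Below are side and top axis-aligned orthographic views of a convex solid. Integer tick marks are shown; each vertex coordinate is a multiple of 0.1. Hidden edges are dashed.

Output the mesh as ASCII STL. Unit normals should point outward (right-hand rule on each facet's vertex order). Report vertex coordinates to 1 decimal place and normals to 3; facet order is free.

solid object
 facet normal -0.529 -0.826 0.193
  outer loop
   vertex 4.8 1.2 4.7
   vertex 0.5 3.6 3.2
   vertex 3.9 0.7 0.1
  endloop
 endfacet
 facet normal 0.979 -0.097 -0.181
  outer loop
   vertex 4.8 1.2 4.7
   vertex 3.9 0.7 0.1
   vertex 4.9 5.0 3.2
  endloop
 endfacet
 facet normal -0.302 0.949 -0.093
  outer loop
   vertex 2.4 3.9 0.1
   vertex 0.5 3.6 3.2
   vertex 4.9 5.0 3.2
  endloop
 endfacet
 facet normal -0.778 -0.365 -0.512
  outer loop
   vertex 2.4 3.9 0.1
   vertex 3.9 0.7 0.1
   vertex 0.5 3.6 3.2
  endloop
 endfacet
 facet normal 0.679 0.318 -0.661
  outer loop
   vertex 2.4 3.9 0.1
   vertex 4.9 5.0 3.2
   vertex 3.9 0.7 0.1
  endloop
 endfacet
 facet normal -0.398 -0.148 0.905
  outer loop
   vertex 3.3 3.4 4.4
   vertex 0.5 3.6 3.2
   vertex 4.8 1.2 4.7
  endloop
 endfacet
 facet normal 0.715 0.240 0.656
  outer loop
   vertex 4.6 4.8 3.6
   vertex 4.8 1.2 4.7
   vertex 4.9 5.0 3.2
  endloop
 endfacet
 facet normal 0.249 0.296 0.922
  outer loop
   vertex 4.6 4.8 3.6
   vertex 3.3 3.4 4.4
   vertex 4.8 1.2 4.7
  endloop
 endfacet
 facet normal -0.294 0.925 0.242
  outer loop
   vertex 4.6 4.8 3.6
   vertex 4.9 5.0 3.2
   vertex 0.5 3.6 3.2
  endloop
 endfacet
 facet normal -0.260 0.650 0.715
  outer loop
   vertex 4.6 4.8 3.6
   vertex 0.5 3.6 3.2
   vertex 3.3 3.4 4.4
  endloop
 endfacet
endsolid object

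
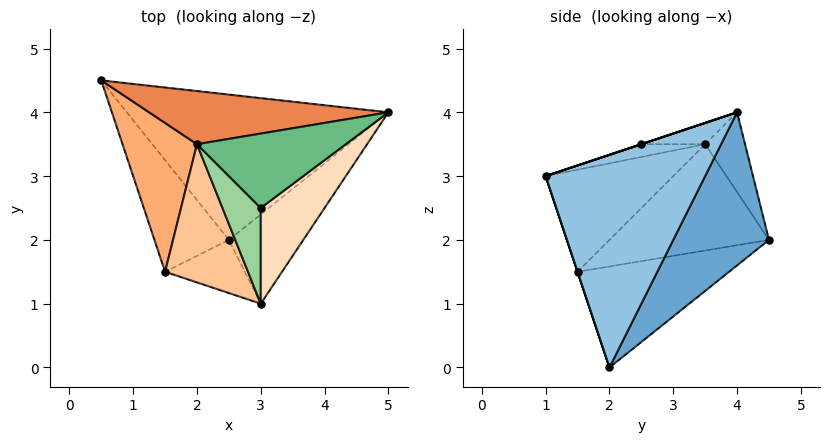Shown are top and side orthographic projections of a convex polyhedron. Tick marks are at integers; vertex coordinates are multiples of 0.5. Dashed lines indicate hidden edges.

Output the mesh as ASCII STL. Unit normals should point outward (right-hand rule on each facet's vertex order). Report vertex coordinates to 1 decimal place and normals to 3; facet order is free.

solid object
 facet normal 0.341 0.738 -0.582
  outer loop
   vertex 2.5 2.0 0.0
   vertex 0.5 4.5 2.0
   vertex 5.0 4.0 4.0
  endloop
 endfacet
 facet normal 0.838 -0.461 -0.293
  outer loop
   vertex 2.5 2.0 0.0
   vertex 5.0 4.0 4.0
   vertex 3.0 1.0 3.0
  endloop
 endfacet
 facet normal -0.794 -0.167 -0.585
  outer loop
   vertex 1.5 1.5 1.5
   vertex 0.5 4.5 2.0
   vertex 2.5 2.0 0.0
  endloop
 endfacet
 facet normal 0.000 -0.949 -0.316
  outer loop
   vertex 1.5 1.5 1.5
   vertex 2.5 2.0 0.0
   vertex 3.0 1.0 3.0
  endloop
 endfacet
 facet normal -0.229 0.688 0.688
  outer loop
   vertex 2.0 3.5 3.5
   vertex 5.0 4.0 4.0
   vertex 0.5 4.5 2.0
  endloop
 endfacet
 facet normal -0.769 -0.346 0.538
  outer loop
   vertex 2.0 3.5 3.5
   vertex 0.5 4.5 2.0
   vertex 1.5 1.5 1.5
  endloop
 endfacet
 facet normal -0.711 -0.400 0.578
  outer loop
   vertex 2.0 3.5 3.5
   vertex 1.5 1.5 1.5
   vertex 3.0 1.0 3.0
  endloop
 endfacet
 facet normal 0.000 -0.316 0.949
  outer loop
   vertex 3.0 2.5 3.5
   vertex 3.0 1.0 3.0
   vertex 5.0 4.0 4.0
  endloop
 endfacet
 facet normal -0.140 -0.140 0.980
  outer loop
   vertex 3.0 2.5 3.5
   vertex 5.0 4.0 4.0
   vertex 2.0 3.5 3.5
  endloop
 endfacet
 facet normal -0.302 -0.302 0.905
  outer loop
   vertex 3.0 2.5 3.5
   vertex 2.0 3.5 3.5
   vertex 3.0 1.0 3.0
  endloop
 endfacet
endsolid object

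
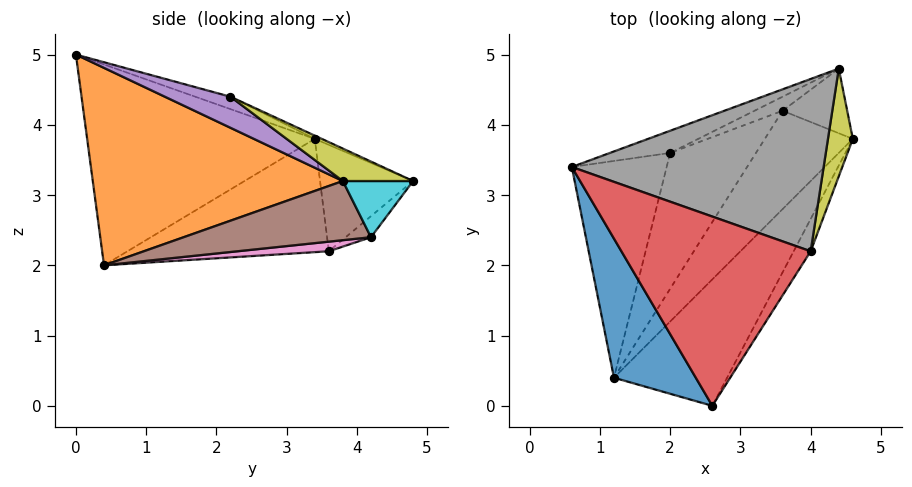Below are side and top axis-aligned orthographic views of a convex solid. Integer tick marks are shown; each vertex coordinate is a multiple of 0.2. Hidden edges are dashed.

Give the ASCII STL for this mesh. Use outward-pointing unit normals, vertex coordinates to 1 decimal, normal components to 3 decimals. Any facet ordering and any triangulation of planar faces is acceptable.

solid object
 facet normal -0.856 -0.381 0.349
  outer loop
   vertex 1.2 0.4 2.0
   vertex 2.6 0.0 5.0
   vertex 0.6 3.4 3.8
  endloop
 endfacet
 facet normal 0.713 -0.569 -0.409
  outer loop
   vertex 1.2 0.4 2.0
   vertex 4.6 3.8 3.2
   vertex 2.6 0.0 5.0
  endloop
 endfacet
 facet normal -0.747 0.226 -0.625
  outer loop
   vertex 2.0 3.6 2.2
   vertex 1.2 0.4 2.0
   vertex 0.6 3.4 3.8
  endloop
 endfacet
 facet normal -0.062 0.299 0.952
  outer loop
   vertex 4.0 2.2 4.4
   vertex 0.6 3.4 3.8
   vertex 2.6 0.0 5.0
  endloop
 endfacet
 facet normal 0.722 -0.567 -0.395
  outer loop
   vertex 4.0 2.2 4.4
   vertex 2.6 0.0 5.0
   vertex 4.6 3.8 3.2
  endloop
 endfacet
 facet normal 0.539 -0.256 -0.802
  outer loop
   vertex 3.6 4.2 2.4
   vertex 4.6 3.8 3.2
   vertex 1.2 0.4 2.0
  endloop
 endfacet
 facet normal 0.111 0.034 -0.993
  outer loop
   vertex 3.6 4.2 2.4
   vertex 1.2 0.4 2.0
   vertex 2.0 3.6 2.2
  endloop
 endfacet
 facet normal -0.012 0.421 0.907
  outer loop
   vertex 4.4 4.8 3.2
   vertex 0.6 3.4 3.8
   vertex 4.0 2.2 4.4
  endloop
 endfacet
 facet normal 0.784 0.157 0.601
  outer loop
   vertex 4.4 4.8 3.2
   vertex 4.0 2.2 4.4
   vertex 4.6 3.8 3.2
  endloop
 endfacet
 facet normal 0.651 0.130 -0.748
  outer loop
   vertex 4.4 4.8 3.2
   vertex 4.6 3.8 3.2
   vertex 3.6 4.2 2.4
  endloop
 endfacet
 facet normal -0.367 0.907 -0.208
  outer loop
   vertex 4.4 4.8 3.2
   vertex 2.0 3.6 2.2
   vertex 0.6 3.4 3.8
  endloop
 endfacet
 facet normal -0.283 0.881 -0.378
  outer loop
   vertex 4.4 4.8 3.2
   vertex 3.6 4.2 2.4
   vertex 2.0 3.6 2.2
  endloop
 endfacet
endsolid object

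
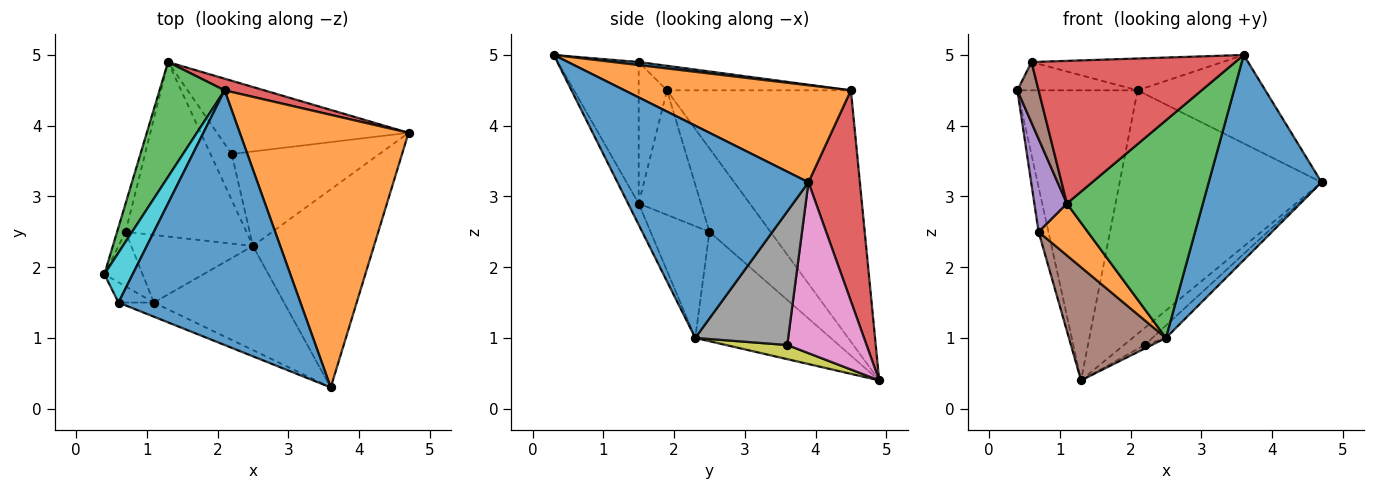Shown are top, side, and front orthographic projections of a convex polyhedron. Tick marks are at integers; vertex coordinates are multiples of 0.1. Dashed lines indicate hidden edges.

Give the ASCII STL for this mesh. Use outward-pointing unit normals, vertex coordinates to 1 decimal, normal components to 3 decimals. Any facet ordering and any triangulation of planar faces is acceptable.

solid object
 facet normal 0.773 -0.457 -0.441
  outer loop
   vertex 2.5 2.3 1.0
   vertex 4.7 3.9 3.2
   vertex 3.6 0.3 5.0
  endloop
 endfacet
 facet normal 0.480 0.271 0.835
  outer loop
   vertex 2.1 4.5 4.5
   vertex 3.6 0.3 5.0
   vertex 4.7 3.9 3.2
  endloop
 endfacet
 facet normal -0.818 0.535 0.212
  outer loop
   vertex 2.1 4.5 4.5
   vertex 1.3 4.9 0.4
   vertex 0.4 1.9 4.5
  endloop
 endfacet
 facet normal 0.247 0.968 0.046
  outer loop
   vertex 2.1 4.5 4.5
   vertex 4.7 3.9 3.2
   vertex 1.3 4.9 0.4
  endloop
 endfacet
 facet normal -0.982 0.158 -0.100
  outer loop
   vertex 0.7 2.5 2.5
   vertex 0.4 1.9 4.5
   vertex 1.3 4.9 0.4
  endloop
 endfacet
 facet normal -0.605 -0.433 -0.668
  outer loop
   vertex 0.7 2.5 2.5
   vertex 1.3 4.9 0.4
   vertex 2.5 2.3 1.0
  endloop
 endfacet
 facet normal 0.656 0.171 -0.735
  outer loop
   vertex 2.2 3.6 0.9
   vertex 1.3 4.9 0.4
   vertex 4.7 3.9 3.2
  endloop
 endfacet
 facet normal 0.668 0.097 -0.738
  outer loop
   vertex 2.2 3.6 0.9
   vertex 4.7 3.9 3.2
   vertex 2.5 2.3 1.0
  endloop
 endfacet
 facet normal 0.554 0.064 -0.830
  outer loop
   vertex 2.2 3.6 0.9
   vertex 2.5 2.3 1.0
   vertex 1.3 4.9 0.4
  endloop
 endfacet
 facet normal -0.602 0.394 0.695
  outer loop
   vertex 0.6 1.5 4.9
   vertex 2.1 4.5 4.5
   vertex 0.4 1.9 4.5
  endloop
 endfacet
 facet normal 0.017 0.124 0.992
  outer loop
   vertex 0.6 1.5 4.9
   vertex 3.6 0.3 5.0
   vertex 2.1 4.5 4.5
  endloop
 endfacet
 facet normal -0.589 -0.492 -0.641
  outer loop
   vertex 1.1 1.5 2.9
   vertex 0.7 2.5 2.5
   vertex 2.5 2.3 1.0
  endloop
 endfacet
 facet normal -0.070 -0.900 -0.431
  outer loop
   vertex 1.1 1.5 2.9
   vertex 2.5 2.3 1.0
   vertex 3.6 0.3 5.0
  endloop
 endfacet
 facet normal -0.367 -0.926 -0.092
  outer loop
   vertex 1.1 1.5 2.9
   vertex 3.6 0.3 5.0
   vertex 0.6 1.5 4.9
  endloop
 endfacet
 facet normal -0.855 -0.447 -0.262
  outer loop
   vertex 1.1 1.5 2.9
   vertex 0.4 1.9 4.5
   vertex 0.7 2.5 2.5
  endloop
 endfacet
 facet normal -0.784 -0.588 -0.196
  outer loop
   vertex 1.1 1.5 2.9
   vertex 0.6 1.5 4.9
   vertex 0.4 1.9 4.5
  endloop
 endfacet
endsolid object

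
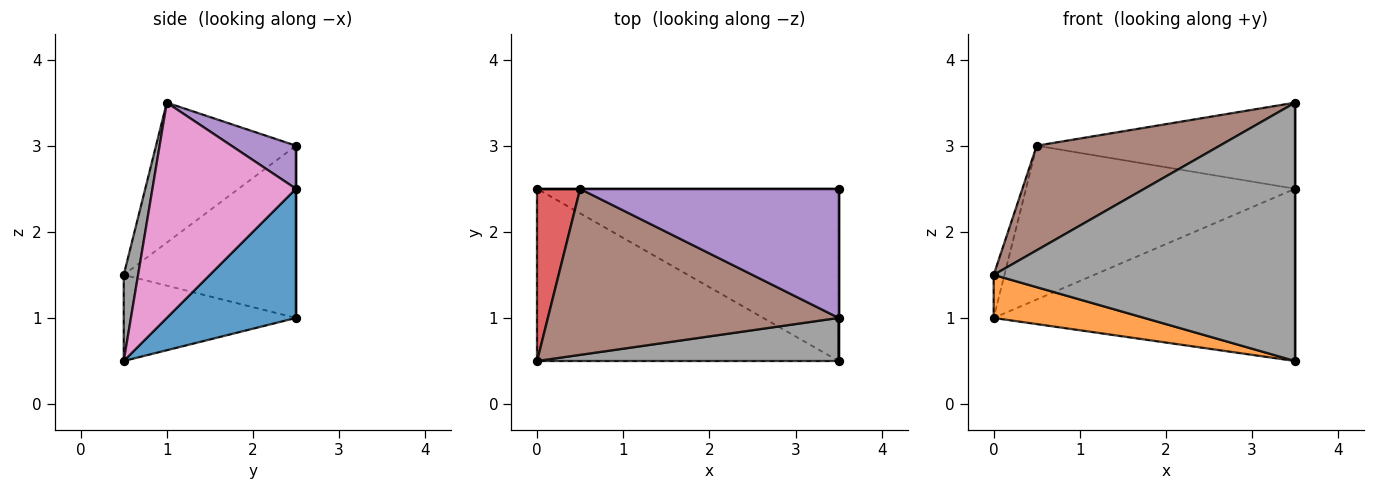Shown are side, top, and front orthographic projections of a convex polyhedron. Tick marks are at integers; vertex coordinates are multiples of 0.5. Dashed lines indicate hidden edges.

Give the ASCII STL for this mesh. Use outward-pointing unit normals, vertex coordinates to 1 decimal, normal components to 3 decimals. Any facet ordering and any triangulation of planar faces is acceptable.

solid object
 facet normal 0.290 0.677 -0.677
  outer loop
   vertex 3.5 0.5 0.5
   vertex 0.0 2.5 1.0
   vertex 3.5 2.5 2.5
  endloop
 endfacet
 facet normal -0.267 -0.234 -0.935
  outer loop
   vertex 3.5 0.5 0.5
   vertex 0.0 0.5 1.5
   vertex 0.0 2.5 1.0
  endloop
 endfacet
 facet normal 0.000 1.000 0.000
  outer loop
   vertex 0.5 2.5 3.0
   vertex 3.5 2.5 2.5
   vertex 0.0 2.5 1.0
  endloop
 endfacet
 facet normal -0.968 0.061 0.242
  outer loop
   vertex 0.5 2.5 3.0
   vertex 0.0 2.5 1.0
   vertex 0.0 0.5 1.5
  endloop
 endfacet
 facet normal 0.137 0.549 0.824
  outer loop
   vertex 3.5 1.0 3.5
   vertex 3.5 2.5 2.5
   vertex 0.5 2.5 3.0
  endloop
 endfacet
 facet normal -0.377 -0.493 0.784
  outer loop
   vertex 3.5 1.0 3.5
   vertex 0.5 2.5 3.0
   vertex 0.0 0.5 1.5
  endloop
 endfacet
 facet normal 1.000 0.000 0.000
  outer loop
   vertex 3.5 1.0 3.5
   vertex 3.5 0.5 0.5
   vertex 3.5 2.5 2.5
  endloop
 endfacet
 facet normal 0.047 -0.985 0.164
  outer loop
   vertex 3.5 1.0 3.5
   vertex 0.0 0.5 1.5
   vertex 3.5 0.5 0.5
  endloop
 endfacet
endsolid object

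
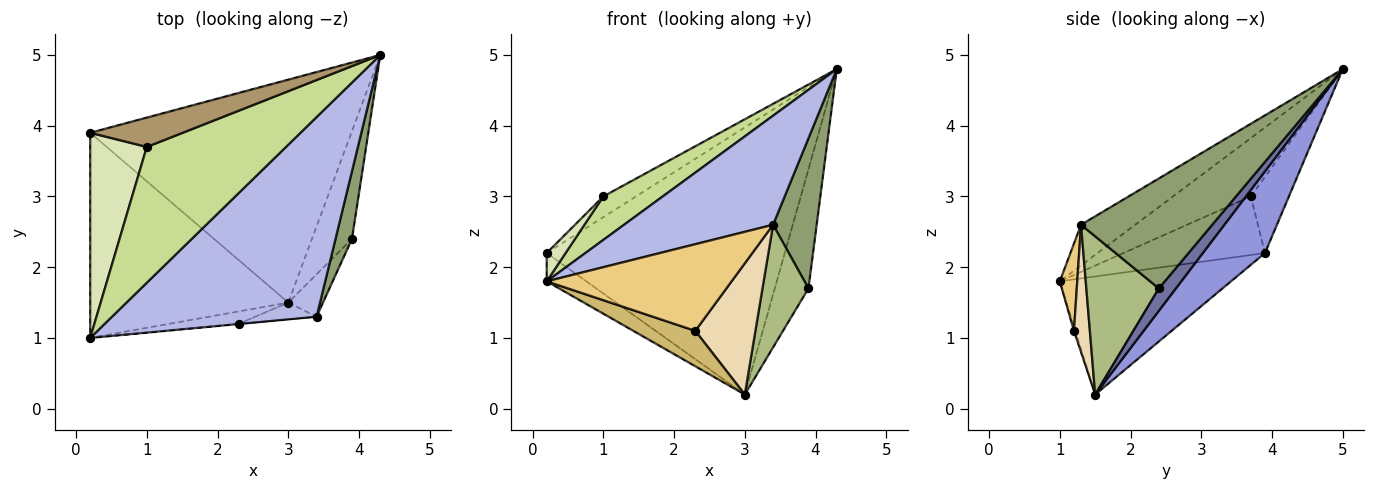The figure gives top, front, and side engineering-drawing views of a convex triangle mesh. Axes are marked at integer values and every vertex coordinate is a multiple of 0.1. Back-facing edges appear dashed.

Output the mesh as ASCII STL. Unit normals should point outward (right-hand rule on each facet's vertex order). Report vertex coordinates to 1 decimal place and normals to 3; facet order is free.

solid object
 facet normal 0.352 0.694 -0.628
  outer loop
   vertex 3.9 2.4 1.7
   vertex 3.0 1.5 0.2
   vertex 4.3 5.0 4.8
  endloop
 endfacet
 facet normal -0.508 0.118 -0.853
  outer loop
   vertex 0.2 3.9 2.2
   vertex 3.0 1.5 0.2
   vertex 0.2 1.0 1.8
  endloop
 endfacet
 facet normal 0.196 0.753 -0.628
  outer loop
   vertex 0.2 3.9 2.2
   vertex 4.3 5.0 4.8
   vertex 3.0 1.5 0.2
  endloop
 endfacet
 facet normal -0.172 -0.472 0.865
  outer loop
   vertex 3.4 1.3 2.6
   vertex 4.3 5.0 4.8
   vertex 0.2 1.0 1.8
  endloop
 endfacet
 facet normal 0.940 -0.312 0.141
  outer loop
   vertex 3.4 1.3 2.6
   vertex 3.9 2.4 1.7
   vertex 4.3 5.0 4.8
  endloop
 endfacet
 facet normal 0.830 -0.527 -0.182
  outer loop
   vertex 3.4 1.3 2.6
   vertex 3.0 1.5 0.2
   vertex 3.9 2.4 1.7
  endloop
 endfacet
 facet normal -0.371 -0.283 0.884
  outer loop
   vertex 1.0 3.7 3.0
   vertex 0.2 1.0 1.8
   vertex 4.3 5.0 4.8
  endloop
 endfacet
 facet normal -0.716 -0.095 0.692
  outer loop
   vertex 1.0 3.7 3.0
   vertex 0.2 3.9 2.2
   vertex 0.2 1.0 1.8
  endloop
 endfacet
 facet normal -0.558 0.478 0.678
  outer loop
   vertex 1.0 3.7 3.0
   vertex 4.3 5.0 4.8
   vertex 0.2 3.9 2.2
  endloop
 endfacet
 facet normal -0.020 -0.944 -0.330
  outer loop
   vertex 2.3 1.2 1.1
   vertex 0.2 1.0 1.8
   vertex 3.0 1.5 0.2
  endloop
 endfacet
 facet normal 0.094 -0.996 -0.003
  outer loop
   vertex 2.3 1.2 1.1
   vertex 3.4 1.3 2.6
   vertex 0.2 1.0 1.8
  endloop
 endfacet
 facet normal 0.254 -0.959 -0.122
  outer loop
   vertex 2.3 1.2 1.1
   vertex 3.0 1.5 0.2
   vertex 3.4 1.3 2.6
  endloop
 endfacet
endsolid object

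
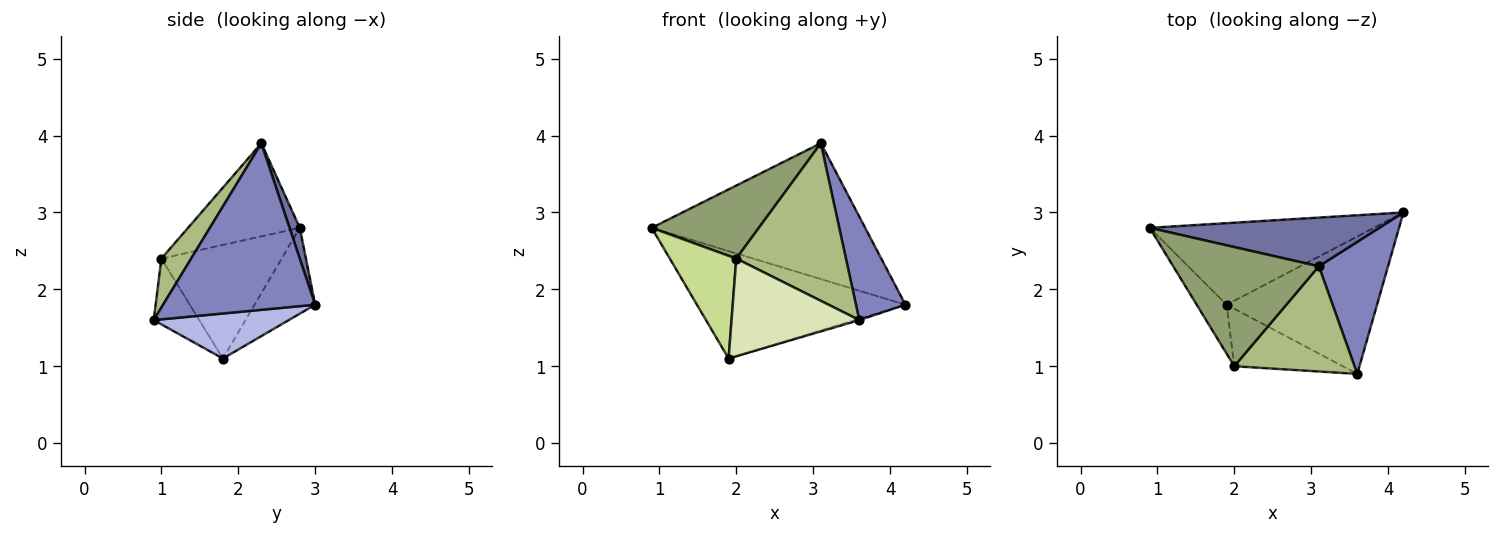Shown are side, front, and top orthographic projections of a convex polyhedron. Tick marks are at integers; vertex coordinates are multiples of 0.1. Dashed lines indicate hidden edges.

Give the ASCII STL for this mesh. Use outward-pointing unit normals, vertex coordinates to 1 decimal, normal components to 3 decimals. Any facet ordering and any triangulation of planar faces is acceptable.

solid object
 facet normal 0.045 0.940 0.337
  outer loop
   vertex 3.1 2.3 3.9
   vertex 4.2 3.0 1.8
   vertex 0.9 2.8 2.8
  endloop
 endfacet
 facet normal 0.884 -0.288 0.367
  outer loop
   vertex 3.1 2.3 3.9
   vertex 3.6 0.9 1.6
   vertex 4.2 3.0 1.8
  endloop
 endfacet
 facet normal -0.226 0.776 -0.589
  outer loop
   vertex 1.9 1.8 1.1
   vertex 0.9 2.8 2.8
   vertex 4.2 3.0 1.8
  endloop
 endfacet
 facet normal 0.287 0.009 -0.958
  outer loop
   vertex 1.9 1.8 1.1
   vertex 4.2 3.0 1.8
   vertex 3.6 0.9 1.6
  endloop
 endfacet
 facet normal -0.479 -0.459 0.749
  outer loop
   vertex 2.0 1.0 2.4
   vertex 3.1 2.3 3.9
   vertex 0.9 2.8 2.8
  endloop
 endfacet
 facet normal 0.220 -0.811 0.542
  outer loop
   vertex 2.0 1.0 2.4
   vertex 3.6 0.9 1.6
   vertex 3.1 2.3 3.9
  endloop
 endfacet
 facet normal -0.853 -0.471 -0.224
  outer loop
   vertex 2.0 1.0 2.4
   vertex 0.9 2.8 2.8
   vertex 1.9 1.8 1.1
  endloop
 endfacet
 facet normal -0.294 -0.824 -0.484
  outer loop
   vertex 2.0 1.0 2.4
   vertex 1.9 1.8 1.1
   vertex 3.6 0.9 1.6
  endloop
 endfacet
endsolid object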